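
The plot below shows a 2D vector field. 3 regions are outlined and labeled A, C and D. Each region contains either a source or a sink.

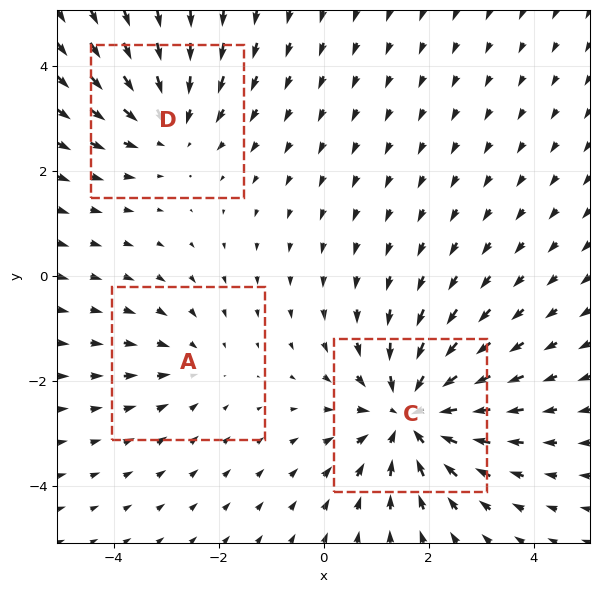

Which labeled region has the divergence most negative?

Divergence at each region's feature centre — A: about -2, C: about -5, D: about -3. Region C is most negative.

C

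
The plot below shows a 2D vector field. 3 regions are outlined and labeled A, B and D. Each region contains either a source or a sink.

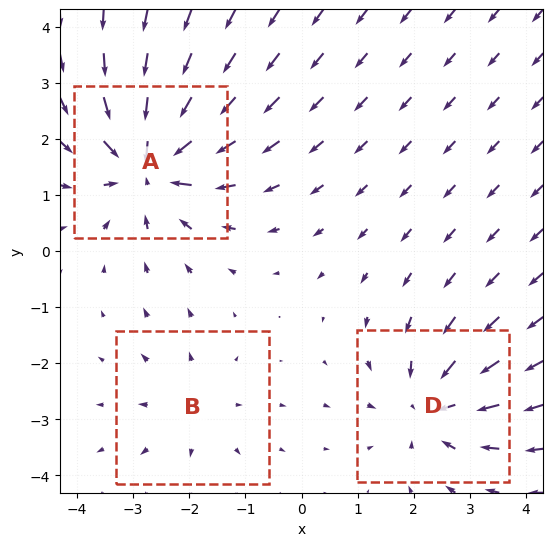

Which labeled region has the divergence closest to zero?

B

Divergence at each region's feature centre — A: about -5, B: about +2, D: about -4. Region B is closest to zero.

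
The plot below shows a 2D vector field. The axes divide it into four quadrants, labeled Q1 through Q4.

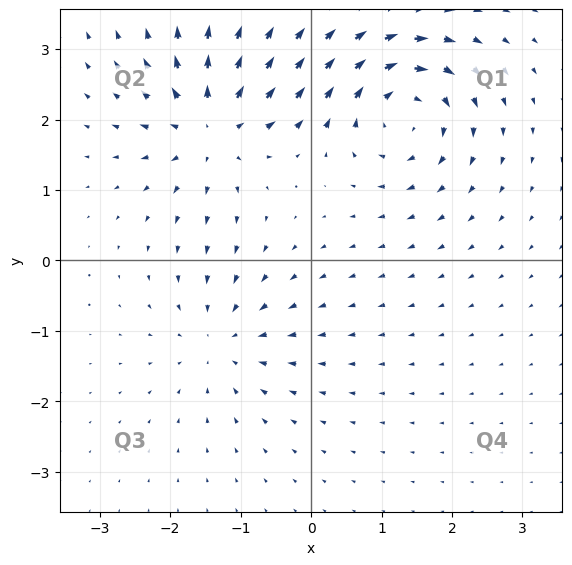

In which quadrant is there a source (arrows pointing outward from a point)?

Q2

The source sits at approximately (-1.4, 1.9), which lies in quadrant Q2. The divergence there is about +6, positive as expected for a source.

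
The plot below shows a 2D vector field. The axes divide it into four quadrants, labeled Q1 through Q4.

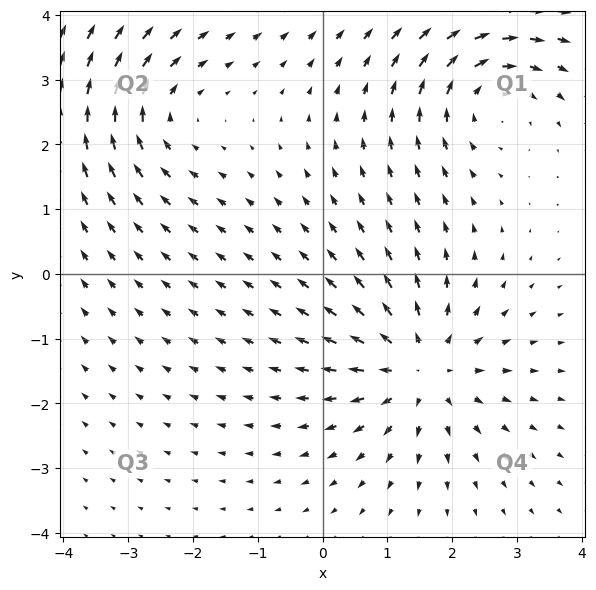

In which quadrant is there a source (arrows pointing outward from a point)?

The source sits at approximately (1.5, -1.5), which lies in quadrant Q4. The divergence there is about +4, positive as expected for a source.

Q4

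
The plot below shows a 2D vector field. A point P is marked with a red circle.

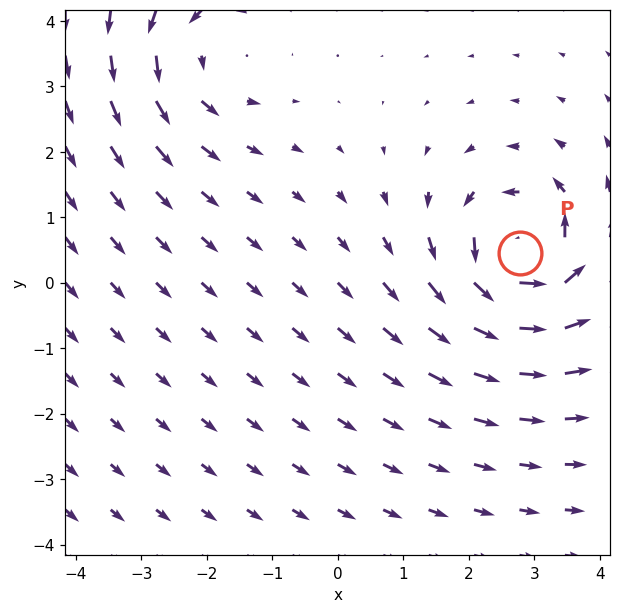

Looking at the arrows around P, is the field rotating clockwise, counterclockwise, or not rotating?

Near P at (2.8, 0.5) the arrows circulate counterclockwise. The curl (z-component) there is about +6; positive curl means counterclockwise rotation.

counterclockwise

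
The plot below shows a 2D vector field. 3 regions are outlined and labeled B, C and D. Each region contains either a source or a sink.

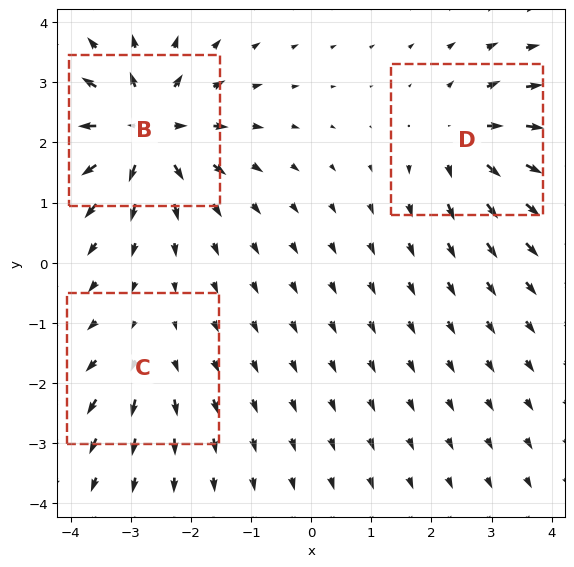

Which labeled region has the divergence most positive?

Divergence at each region's feature centre — B: about +6, C: about +2, D: about +4. Region B is most positive.

B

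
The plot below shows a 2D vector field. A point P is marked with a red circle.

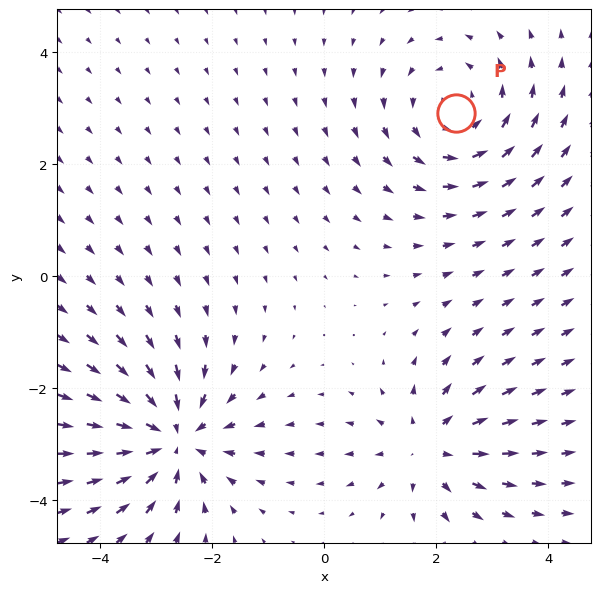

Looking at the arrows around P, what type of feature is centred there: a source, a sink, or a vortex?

At P (2.4, 2.9) the arrows circulate counterclockwise. Divergence ≈0, curl about +3 — near-zero divergence with nonzero curl is a vortex.

vortex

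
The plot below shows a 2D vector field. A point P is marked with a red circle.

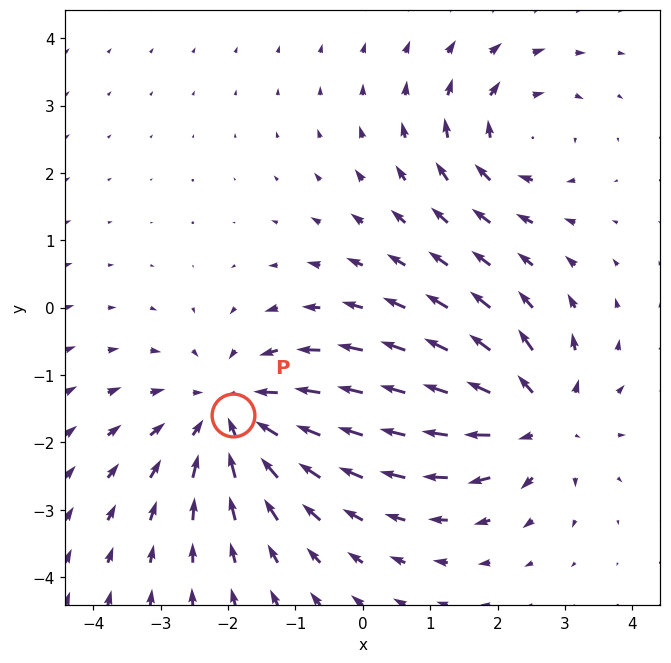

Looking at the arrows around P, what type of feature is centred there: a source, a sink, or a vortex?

sink

At P (-1.9, -1.6) the arrows converge inward. Divergence about -4, curl ≈0 — negative divergence with near-zero curl is a sink.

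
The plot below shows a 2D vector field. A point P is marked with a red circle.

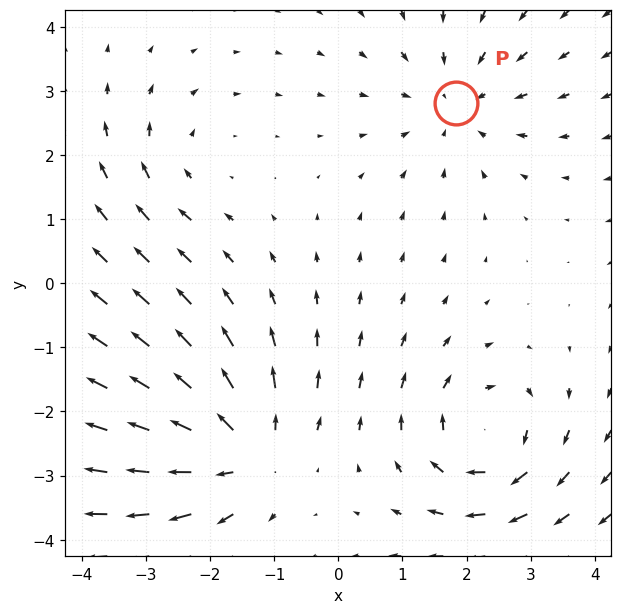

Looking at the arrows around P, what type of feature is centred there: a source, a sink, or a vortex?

At P (1.8, 2.8) the arrows converge inward. Divergence about -3, curl ≈0 — negative divergence with near-zero curl is a sink.

sink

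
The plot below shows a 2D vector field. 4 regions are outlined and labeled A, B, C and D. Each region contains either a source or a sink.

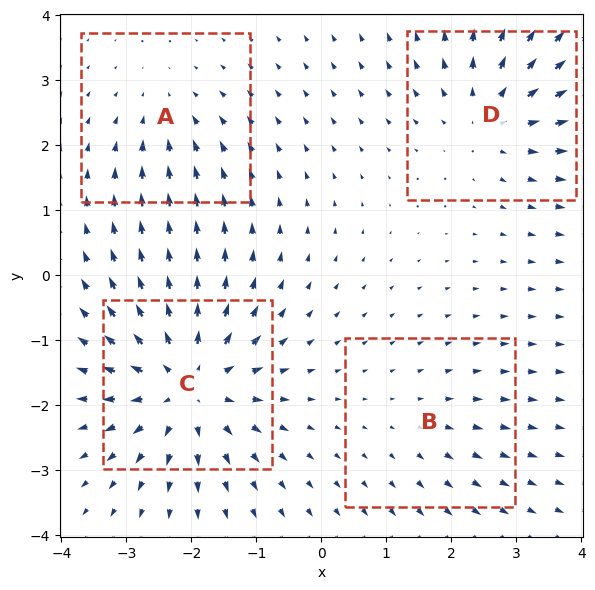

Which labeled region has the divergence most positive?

C

Divergence at each region's feature centre — A: about -3, B: about +2, C: about +7, D: about +5. Region C is most positive.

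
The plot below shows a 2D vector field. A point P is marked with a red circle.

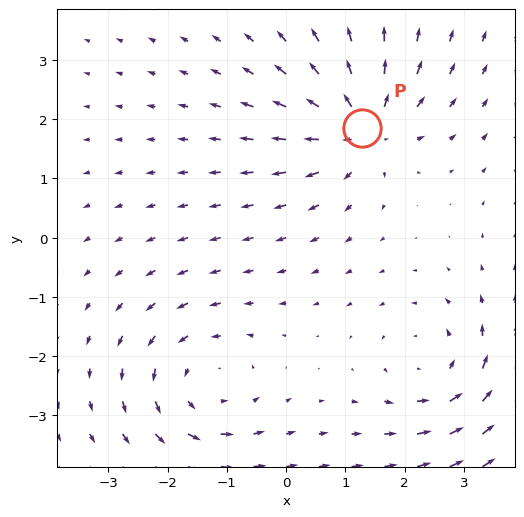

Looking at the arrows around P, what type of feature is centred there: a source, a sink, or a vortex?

At P (1.3, 1.9) the arrows spread outward. Divergence about +5, curl ≈0 — positive divergence with near-zero curl is a source.

source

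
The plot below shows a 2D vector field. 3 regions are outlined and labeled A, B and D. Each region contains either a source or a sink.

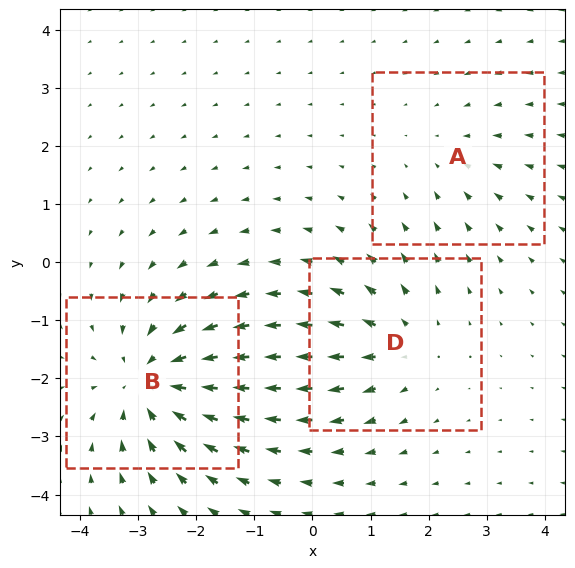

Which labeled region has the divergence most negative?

Divergence at each region's feature centre — A: about -2, B: about -4, D: about +3. Region B is most negative.

B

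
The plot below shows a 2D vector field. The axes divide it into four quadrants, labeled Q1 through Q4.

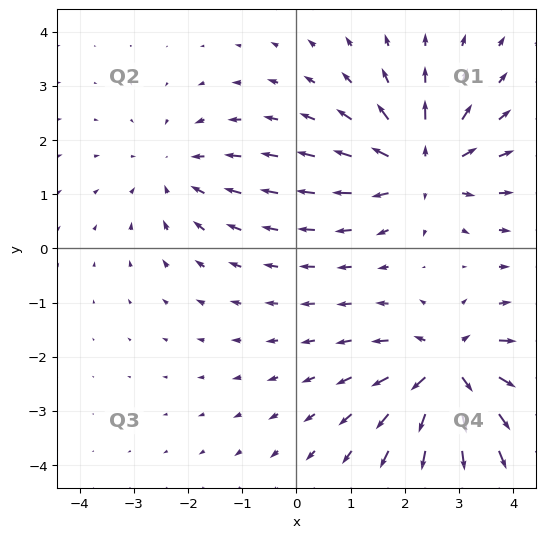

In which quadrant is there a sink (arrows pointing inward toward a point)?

The sink sits at approximately (-2.2, 1.4), which lies in quadrant Q2. The divergence there is about -2, negative as expected for a sink.

Q2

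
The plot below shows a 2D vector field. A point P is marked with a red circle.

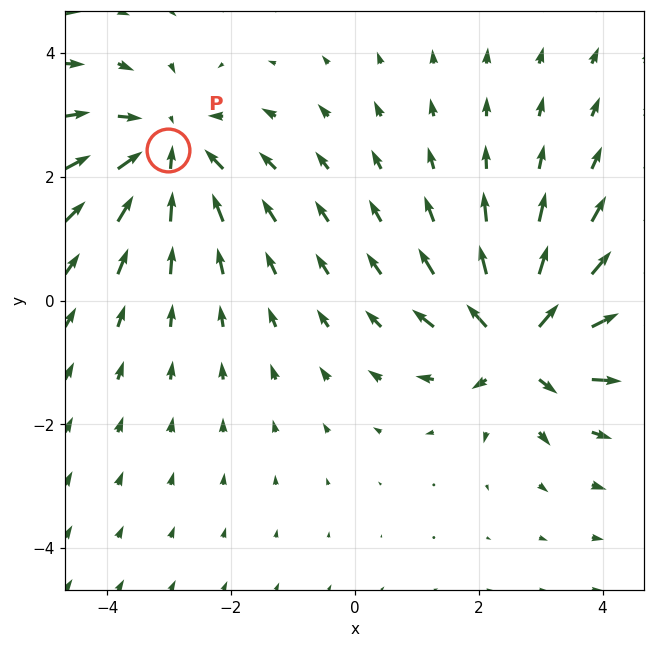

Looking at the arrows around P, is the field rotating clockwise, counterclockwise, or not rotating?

not rotating

Near P at (-3.0, 2.4) the arrows show no circulation. The curl there is ≈0.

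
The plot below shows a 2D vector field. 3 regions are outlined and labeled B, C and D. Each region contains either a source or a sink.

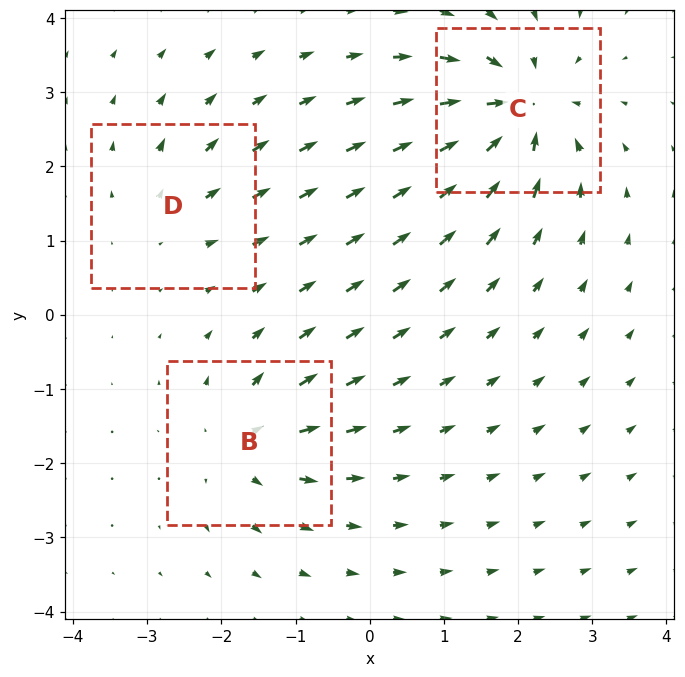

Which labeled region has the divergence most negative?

C

Divergence at each region's feature centre — B: about +4, C: about -6, D: about +3. Region C is most negative.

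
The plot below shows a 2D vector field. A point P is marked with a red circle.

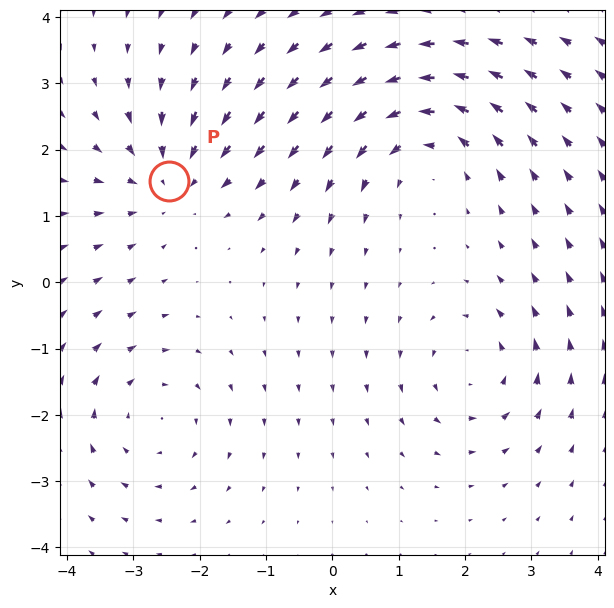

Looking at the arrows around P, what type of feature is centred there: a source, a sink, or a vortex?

sink

At P (-2.5, 1.5) the arrows converge inward. Divergence about -4, curl ≈0 — negative divergence with near-zero curl is a sink.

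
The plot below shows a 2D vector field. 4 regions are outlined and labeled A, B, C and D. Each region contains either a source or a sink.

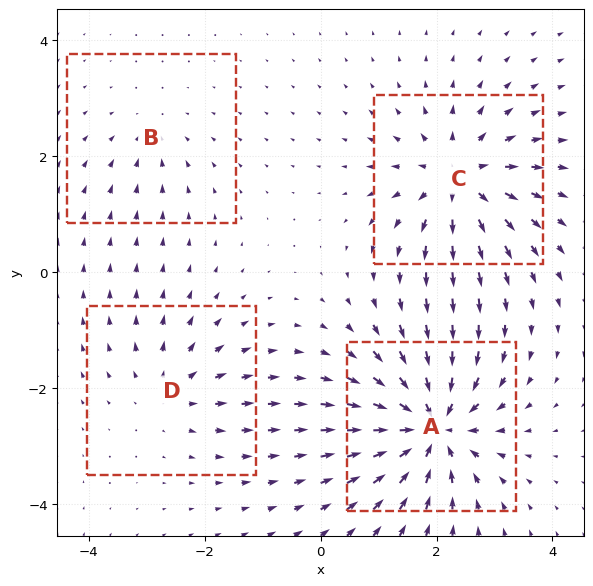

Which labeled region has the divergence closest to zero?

Divergence at each region's feature centre — A: about -8, B: about -3, C: about +7, D: about +4. Region B is closest to zero.

B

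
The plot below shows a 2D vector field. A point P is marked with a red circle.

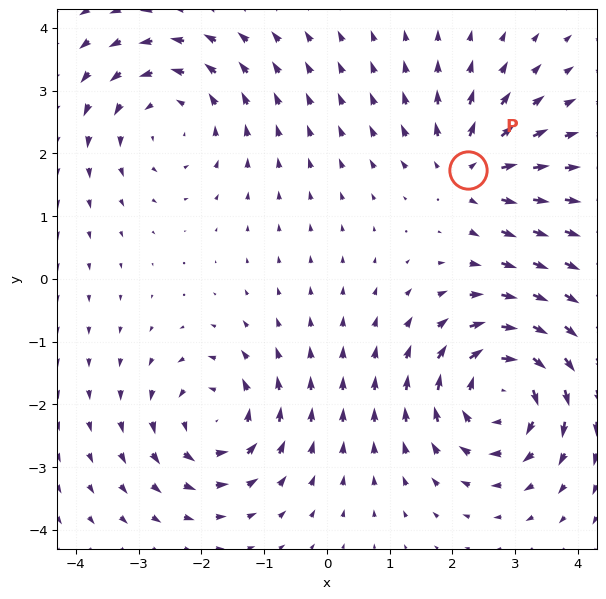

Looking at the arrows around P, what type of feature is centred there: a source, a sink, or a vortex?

source

At P (2.2, 1.7) the arrows spread outward. Divergence about +4, curl ≈0 — positive divergence with near-zero curl is a source.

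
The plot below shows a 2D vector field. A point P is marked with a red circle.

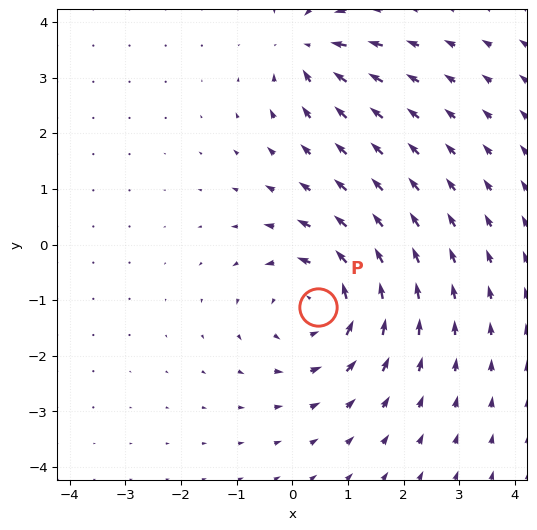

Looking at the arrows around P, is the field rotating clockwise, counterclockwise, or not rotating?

Near P at (0.5, -1.1) the arrows circulate counterclockwise. The curl (z-component) there is about +4; positive curl means counterclockwise rotation.

counterclockwise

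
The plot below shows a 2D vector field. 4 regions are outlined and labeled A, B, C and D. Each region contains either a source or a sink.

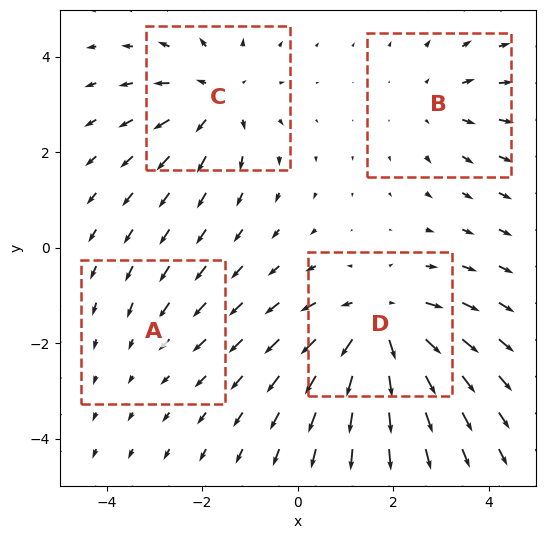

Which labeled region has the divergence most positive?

D

Divergence at each region's feature centre — A: about -2, B: about +3, C: about +5, D: about +7. Region D is most positive.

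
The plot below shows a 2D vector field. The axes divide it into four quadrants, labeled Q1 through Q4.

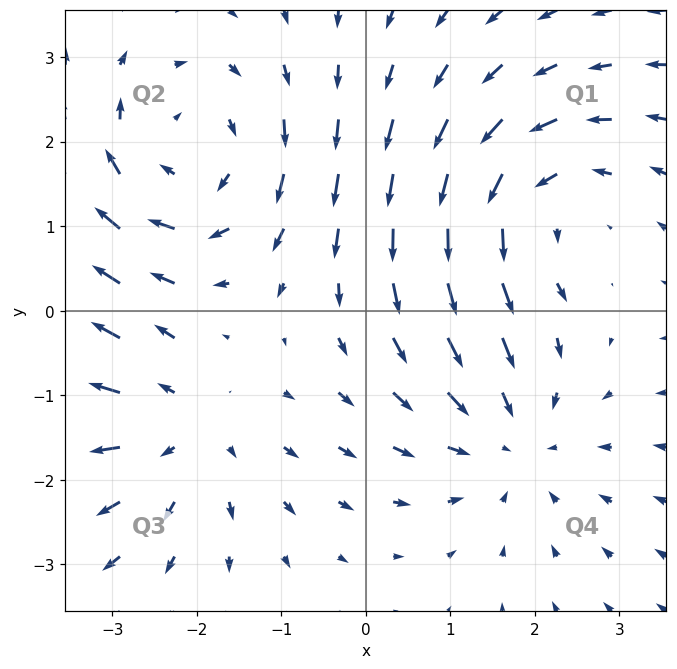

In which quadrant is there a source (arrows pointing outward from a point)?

The source sits at approximately (-2.2, -1.4), which lies in quadrant Q3. The divergence there is about +3, positive as expected for a source.

Q3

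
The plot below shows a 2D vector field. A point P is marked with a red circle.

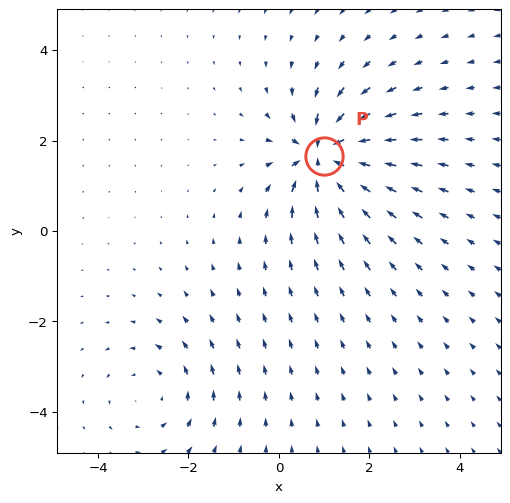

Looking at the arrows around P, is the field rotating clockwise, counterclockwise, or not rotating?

Near P at (1.0, 1.7) the arrows show no circulation. The curl there is ≈0.

not rotating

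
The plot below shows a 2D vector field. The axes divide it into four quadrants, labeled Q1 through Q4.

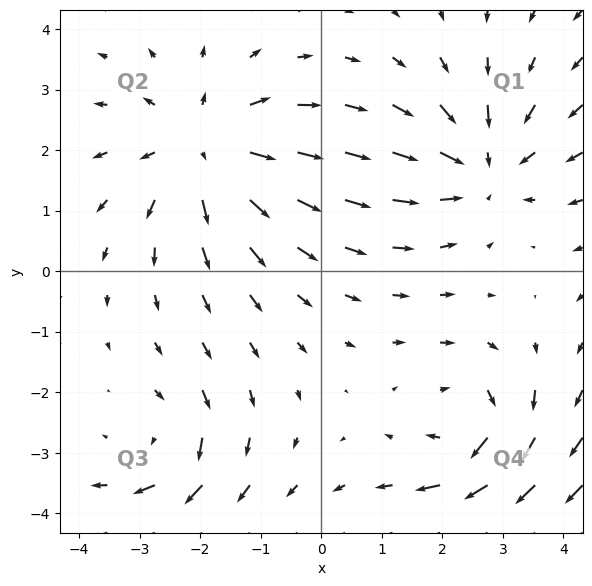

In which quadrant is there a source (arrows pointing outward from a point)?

The source sits at approximately (-1.9, 2.0), which lies in quadrant Q2. The divergence there is about +4, positive as expected for a source.

Q2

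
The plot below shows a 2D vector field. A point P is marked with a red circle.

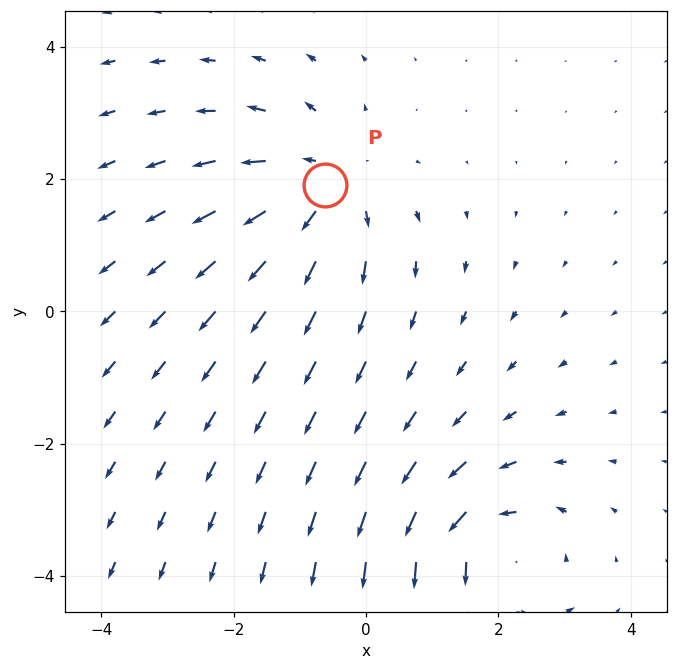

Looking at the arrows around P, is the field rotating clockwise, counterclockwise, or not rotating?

Near P at (-0.6, 1.9) the arrows show no circulation. The curl there is ≈0.

not rotating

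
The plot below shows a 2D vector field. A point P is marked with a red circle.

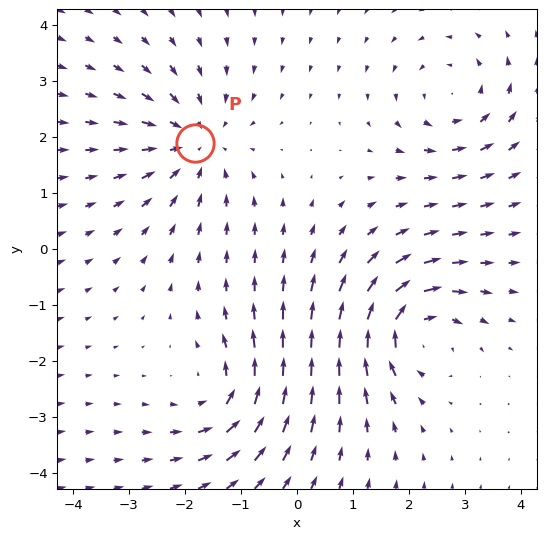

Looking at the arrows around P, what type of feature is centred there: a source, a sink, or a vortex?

At P (-1.8, 1.9) the arrows converge inward. Divergence about -4, curl ≈0 — negative divergence with near-zero curl is a sink.

sink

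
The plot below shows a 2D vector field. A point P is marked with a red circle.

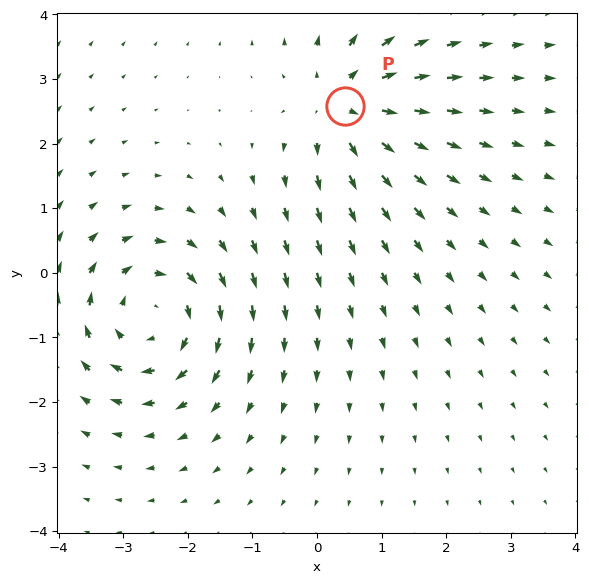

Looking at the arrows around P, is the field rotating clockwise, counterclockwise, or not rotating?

Near P at (0.4, 2.6) the arrows show no circulation. The curl there is ≈0.

not rotating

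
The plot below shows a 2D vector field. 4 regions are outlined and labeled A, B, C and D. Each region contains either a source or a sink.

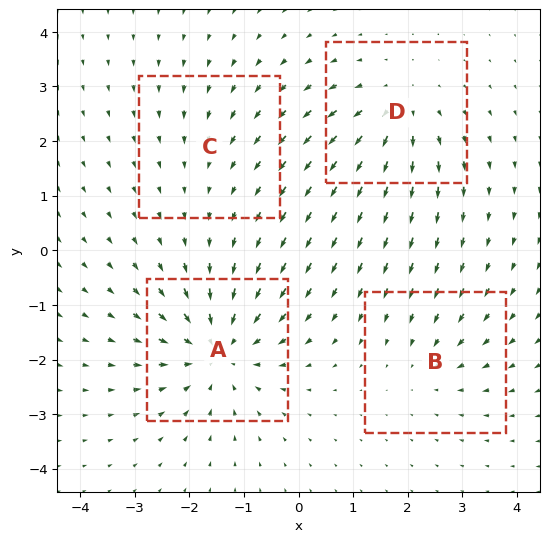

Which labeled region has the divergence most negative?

Divergence at each region's feature centre — A: about -6, B: about -3, C: about -2, D: about +5. Region A is most negative.

A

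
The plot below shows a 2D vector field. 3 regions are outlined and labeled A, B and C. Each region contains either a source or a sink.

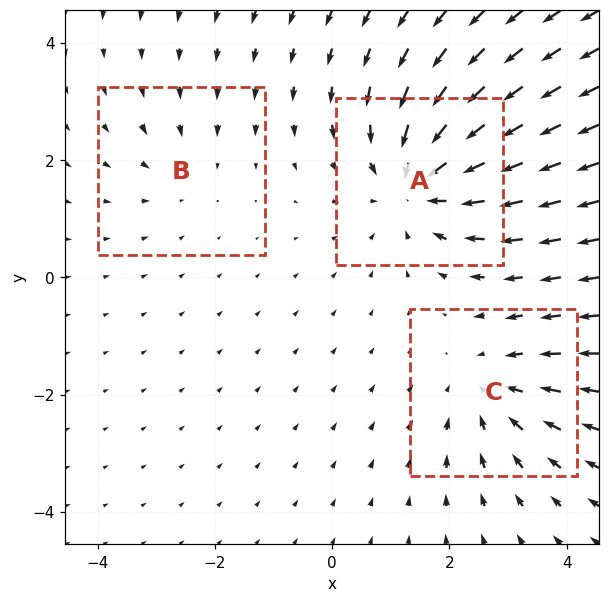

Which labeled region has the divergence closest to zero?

B

Divergence at each region's feature centre — A: about -5, B: about -2, C: about -3. Region B is closest to zero.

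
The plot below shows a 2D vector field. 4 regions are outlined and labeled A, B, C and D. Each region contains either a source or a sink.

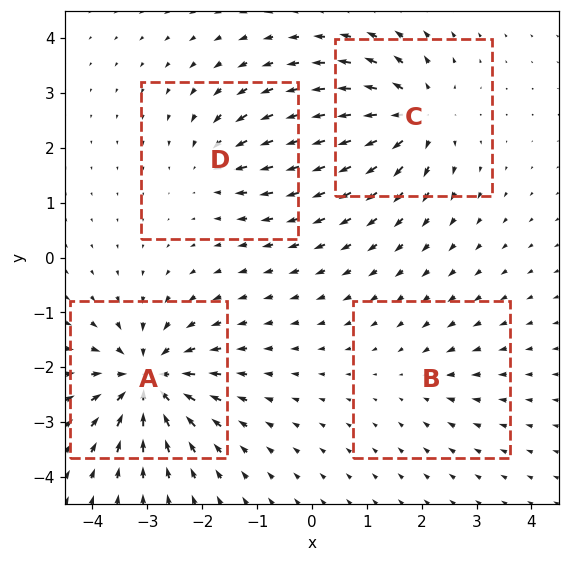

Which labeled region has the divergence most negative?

Divergence at each region's feature centre — A: about -8, B: about -3, C: about +6, D: about -4. Region A is most negative.

A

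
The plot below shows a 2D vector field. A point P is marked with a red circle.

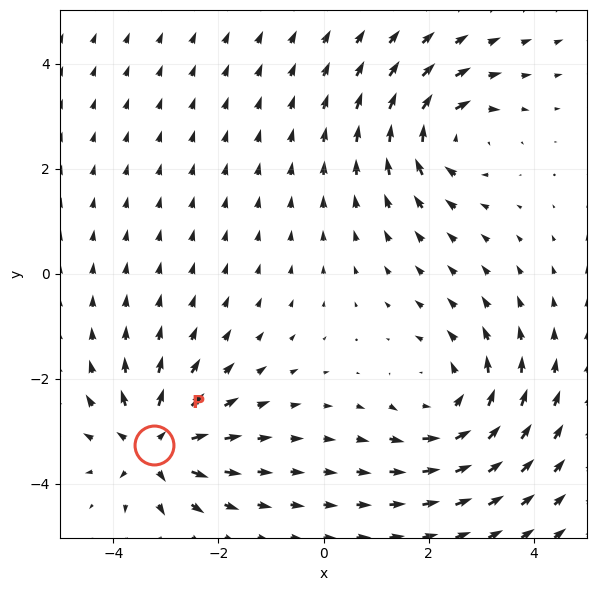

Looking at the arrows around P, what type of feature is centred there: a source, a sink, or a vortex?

At P (-3.2, -3.3) the arrows spread outward. Divergence about +5, curl ≈0 — positive divergence with near-zero curl is a source.

source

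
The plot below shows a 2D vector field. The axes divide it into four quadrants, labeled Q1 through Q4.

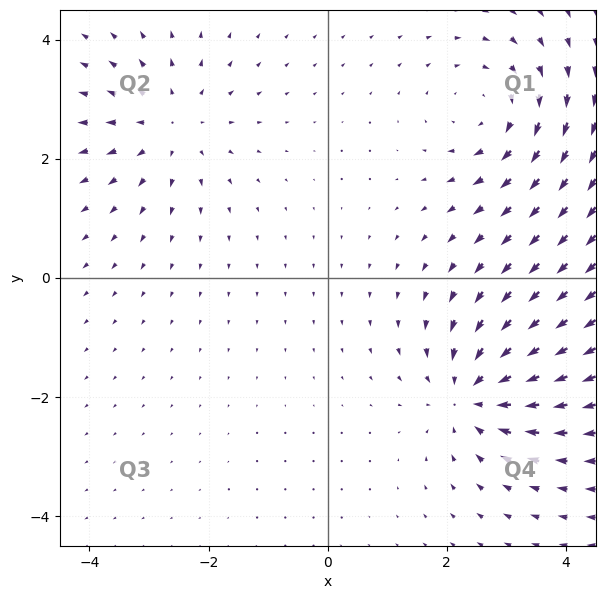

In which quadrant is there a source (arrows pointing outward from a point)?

Q2

The source sits at approximately (-2.6, 2.6), which lies in quadrant Q2. The divergence there is about +4, positive as expected for a source.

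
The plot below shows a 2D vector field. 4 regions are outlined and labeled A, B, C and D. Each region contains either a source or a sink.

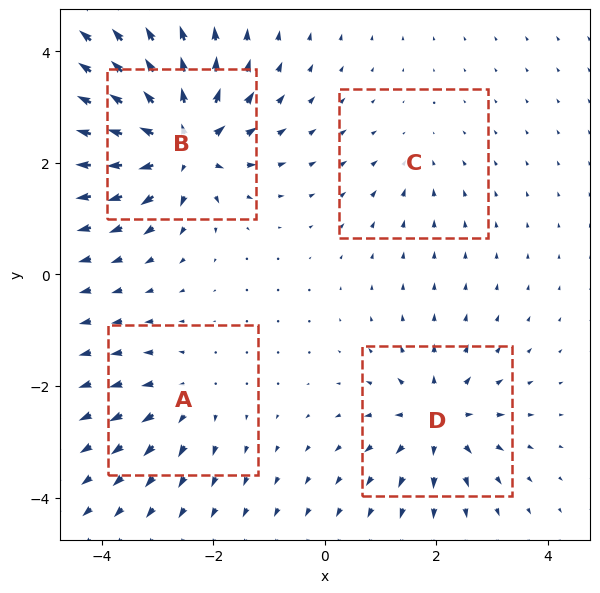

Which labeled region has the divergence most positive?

B

Divergence at each region's feature centre — A: about +4, B: about +9, C: about -2, D: about +6. Region B is most positive.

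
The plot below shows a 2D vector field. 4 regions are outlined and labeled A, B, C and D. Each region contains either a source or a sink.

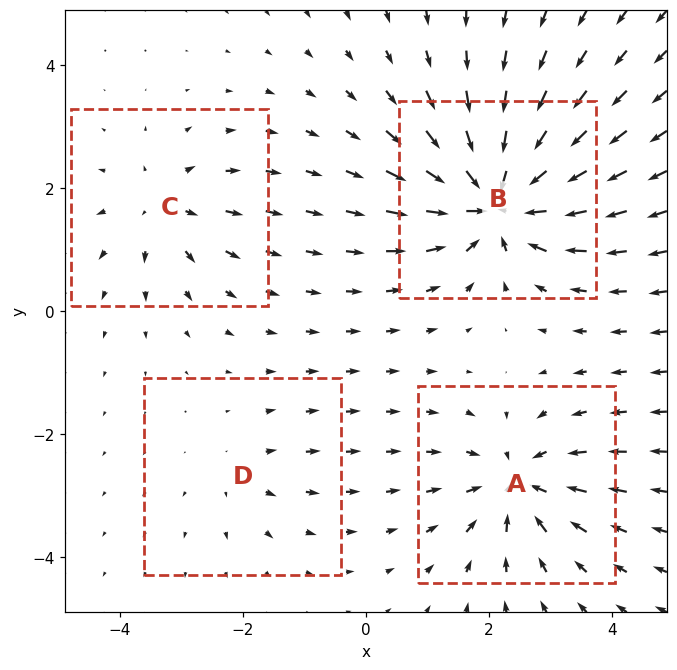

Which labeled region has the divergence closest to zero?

Divergence at each region's feature centre — A: about -6, B: about -9, C: about +4, D: about +2. Region D is closest to zero.

D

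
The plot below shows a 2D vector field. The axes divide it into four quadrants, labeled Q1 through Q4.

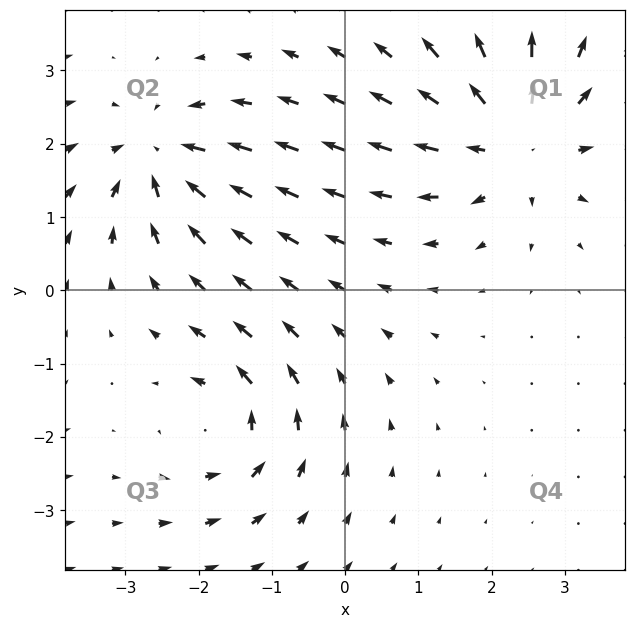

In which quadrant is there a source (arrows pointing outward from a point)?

Q1

The source sits at approximately (2.3, 2.1), which lies in quadrant Q1. The divergence there is about +3, positive as expected for a source.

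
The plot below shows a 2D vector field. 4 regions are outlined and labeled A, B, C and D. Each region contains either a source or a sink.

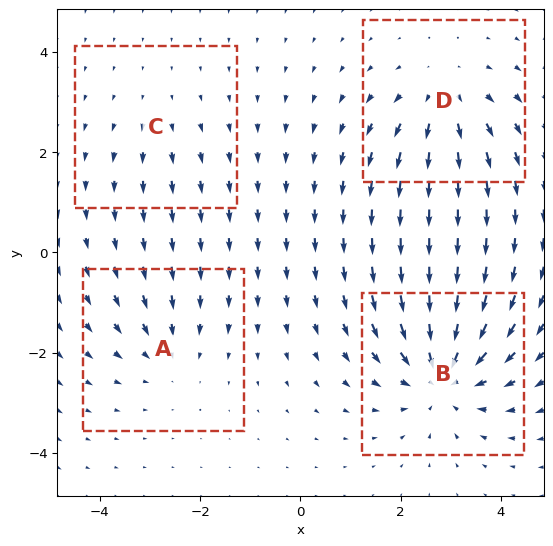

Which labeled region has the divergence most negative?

Divergence at each region's feature centre — A: about -3, B: about -6, C: about +2, D: about +4. Region B is most negative.

B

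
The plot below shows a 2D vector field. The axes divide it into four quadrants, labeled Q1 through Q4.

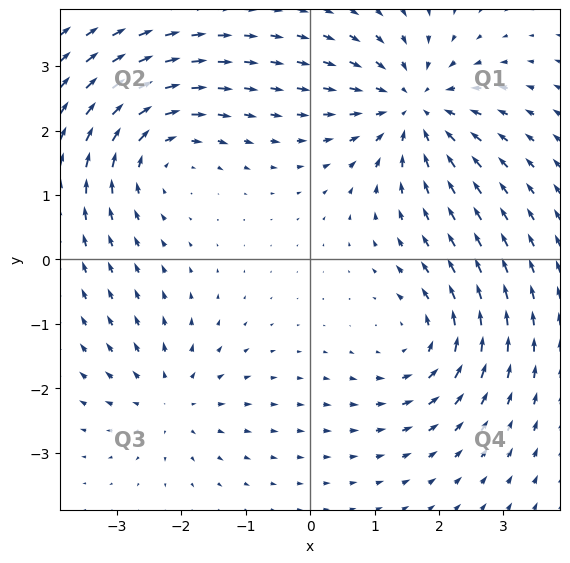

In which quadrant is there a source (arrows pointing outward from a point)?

The source sits at approximately (-2.2, -2.2), which lies in quadrant Q3. The divergence there is about +4, positive as expected for a source.

Q3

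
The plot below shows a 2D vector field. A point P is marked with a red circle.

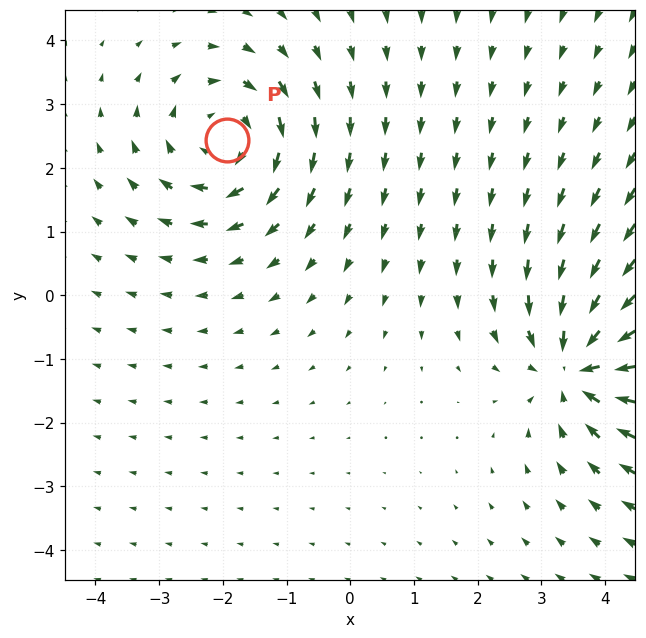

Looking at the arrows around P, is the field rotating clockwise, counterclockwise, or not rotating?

Near P at (-1.9, 2.4) the arrows circulate clockwise. The curl (z-component) there is about -3; negative curl means clockwise rotation.

clockwise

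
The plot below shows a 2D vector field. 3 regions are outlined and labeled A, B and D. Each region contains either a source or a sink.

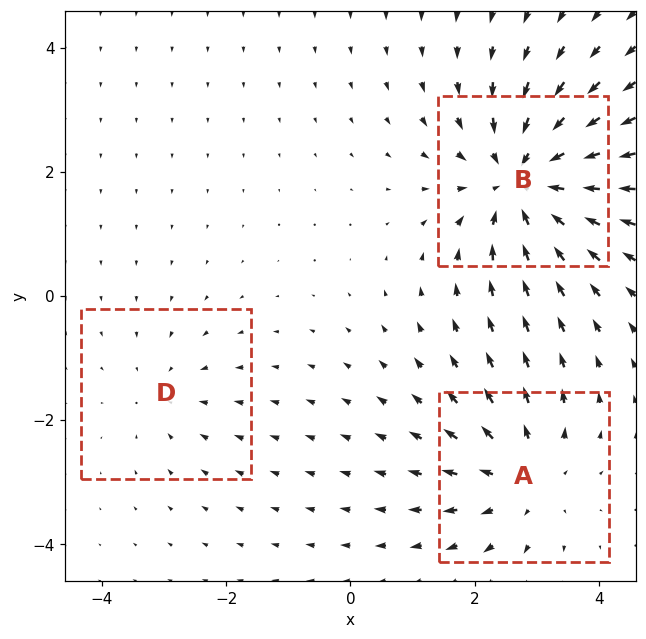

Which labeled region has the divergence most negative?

B

Divergence at each region's feature centre — A: about +3, B: about -5, D: about -2. Region B is most negative.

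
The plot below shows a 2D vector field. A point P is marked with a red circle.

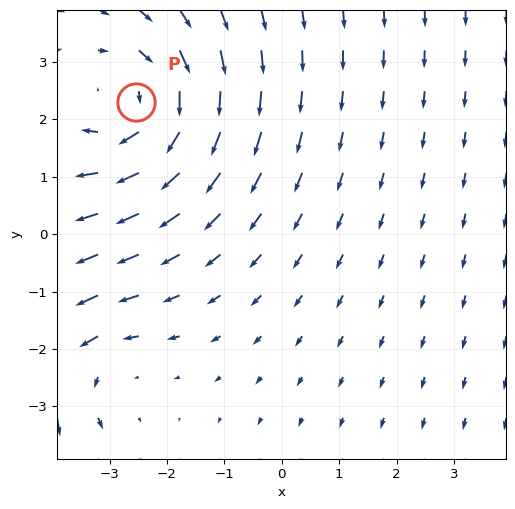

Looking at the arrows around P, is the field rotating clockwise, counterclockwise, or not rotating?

clockwise

Near P at (-2.5, 2.3) the arrows circulate clockwise. The curl (z-component) there is about -3; negative curl means clockwise rotation.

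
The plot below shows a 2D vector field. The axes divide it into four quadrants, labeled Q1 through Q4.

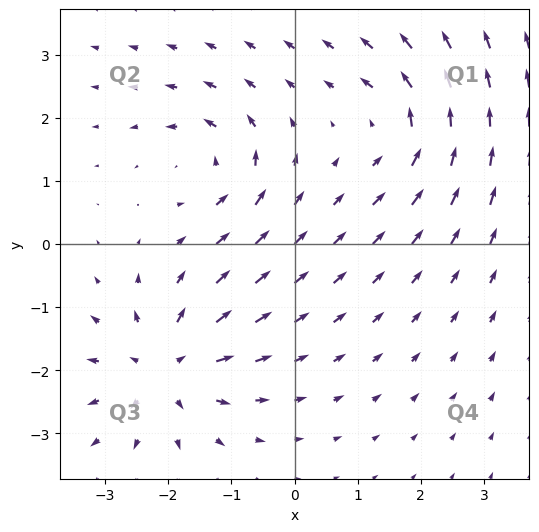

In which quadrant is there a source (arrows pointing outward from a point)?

The source sits at approximately (-2.0, -2.0), which lies in quadrant Q3. The divergence there is about +6, positive as expected for a source.

Q3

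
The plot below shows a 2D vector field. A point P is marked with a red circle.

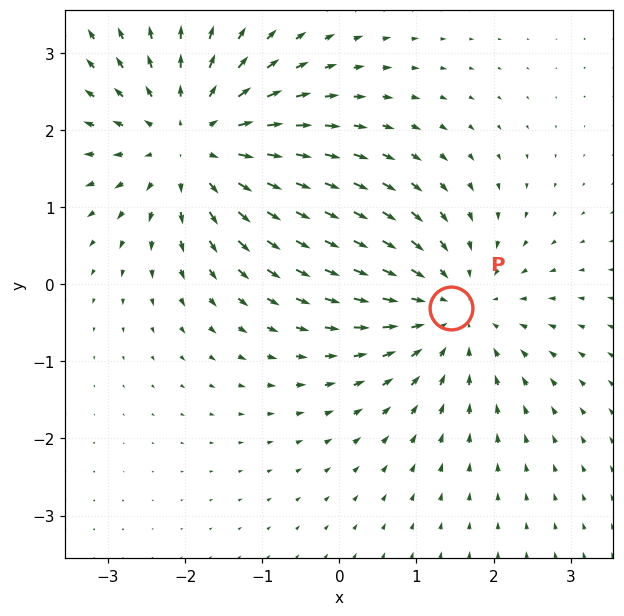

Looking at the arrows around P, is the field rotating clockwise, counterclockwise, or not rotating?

Near P at (1.5, -0.3) the arrows show no circulation. The curl there is ≈0.

not rotating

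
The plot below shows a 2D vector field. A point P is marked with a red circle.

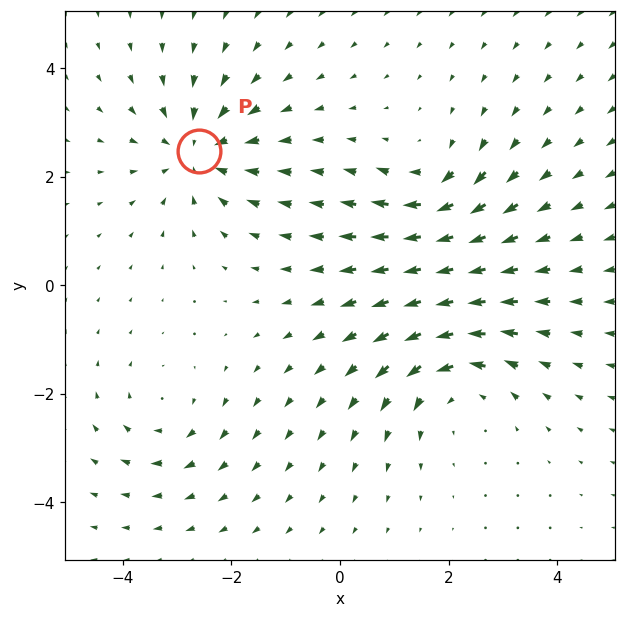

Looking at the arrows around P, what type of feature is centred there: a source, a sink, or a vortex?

sink

At P (-2.6, 2.5) the arrows converge inward. Divergence about -5, curl ≈0 — negative divergence with near-zero curl is a sink.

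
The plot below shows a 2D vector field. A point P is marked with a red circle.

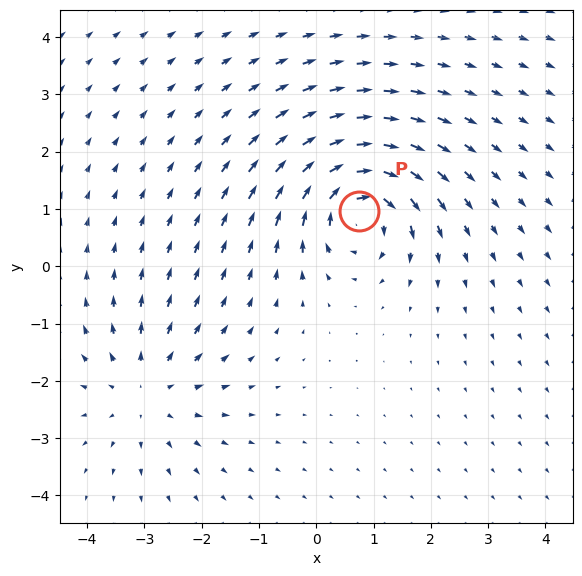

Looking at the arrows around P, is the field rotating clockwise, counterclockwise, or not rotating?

Near P at (0.7, 1.0) the arrows circulate clockwise. The curl (z-component) there is about -5; negative curl means clockwise rotation.

clockwise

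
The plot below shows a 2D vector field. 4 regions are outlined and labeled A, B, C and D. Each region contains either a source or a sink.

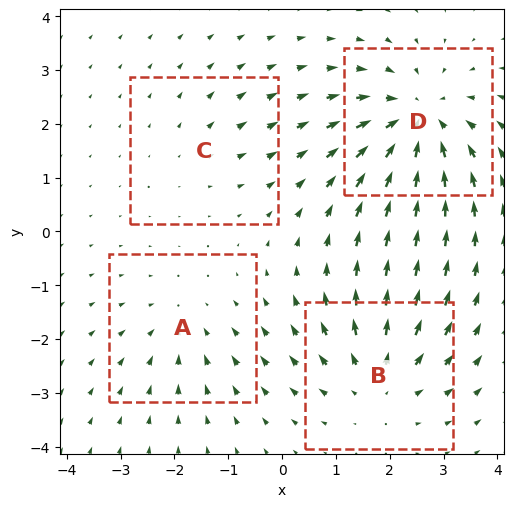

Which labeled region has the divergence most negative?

Divergence at each region's feature centre — A: about -3, B: about +4, C: about +2, D: about -6. Region D is most negative.

D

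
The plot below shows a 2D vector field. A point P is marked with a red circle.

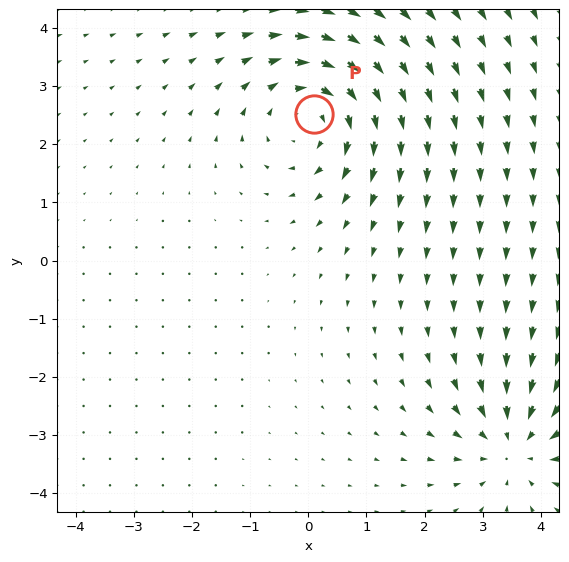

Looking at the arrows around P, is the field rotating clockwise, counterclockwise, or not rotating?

clockwise

Near P at (0.1, 2.5) the arrows circulate clockwise. The curl (z-component) there is about -4; negative curl means clockwise rotation.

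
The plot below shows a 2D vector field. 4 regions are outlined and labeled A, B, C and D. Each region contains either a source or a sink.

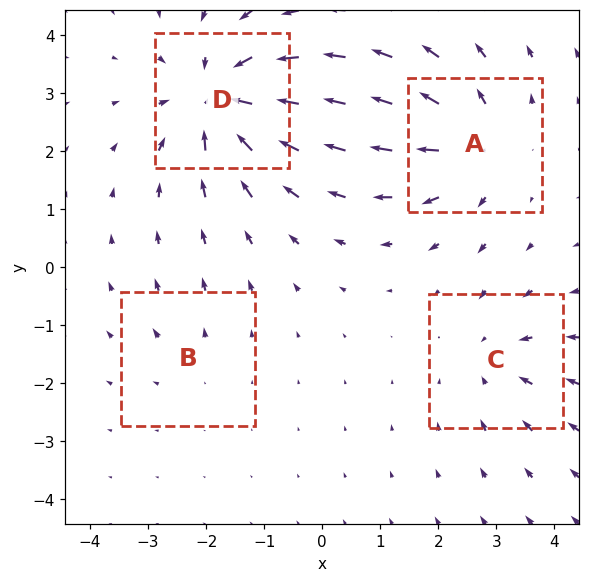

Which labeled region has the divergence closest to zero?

Divergence at each region's feature centre — A: about +5, B: about +2, C: about -3, D: about -7. Region B is closest to zero.

B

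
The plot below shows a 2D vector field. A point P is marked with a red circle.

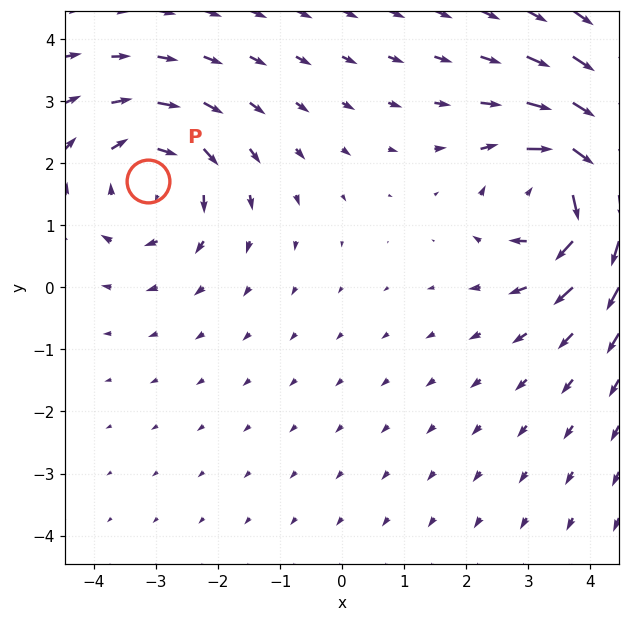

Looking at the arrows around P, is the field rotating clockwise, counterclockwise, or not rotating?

Near P at (-3.1, 1.7) the arrows circulate clockwise. The curl (z-component) there is about -3; negative curl means clockwise rotation.

clockwise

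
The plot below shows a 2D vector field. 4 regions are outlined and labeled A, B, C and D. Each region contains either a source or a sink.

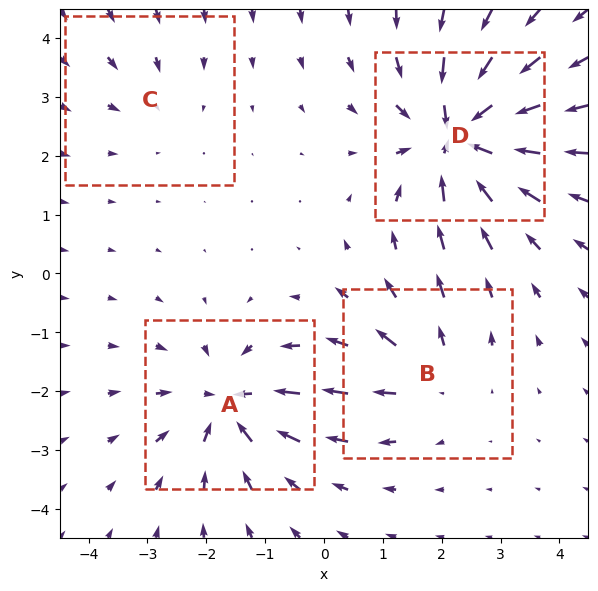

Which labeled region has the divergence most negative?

D

Divergence at each region's feature centre — A: about -6, B: about +4, C: about -2, D: about -8. Region D is most negative.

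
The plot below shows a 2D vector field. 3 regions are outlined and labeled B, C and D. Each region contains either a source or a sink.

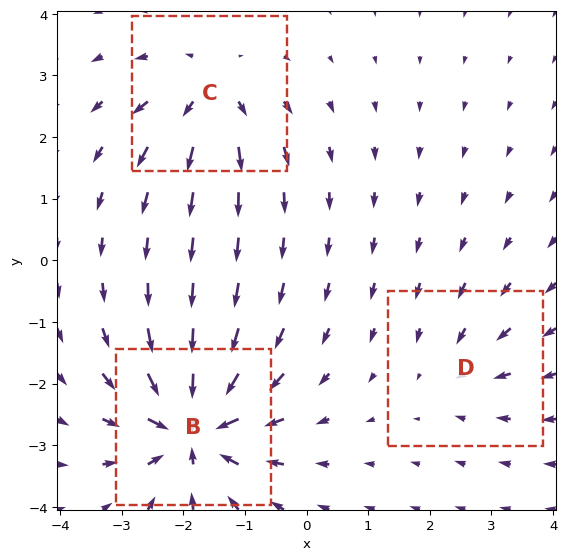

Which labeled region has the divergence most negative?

Divergence at each region's feature centre — B: about -7, C: about +4, D: about -2. Region B is most negative.

B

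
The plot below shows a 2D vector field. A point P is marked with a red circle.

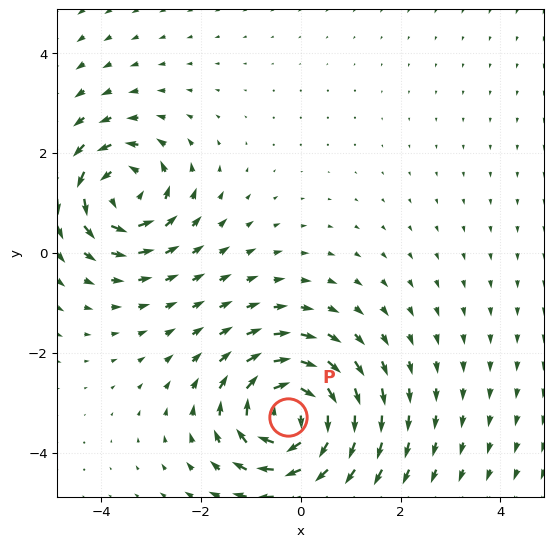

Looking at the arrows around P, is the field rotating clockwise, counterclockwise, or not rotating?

Near P at (-0.2, -3.3) the arrows circulate clockwise. The curl (z-component) there is about -6; negative curl means clockwise rotation.

clockwise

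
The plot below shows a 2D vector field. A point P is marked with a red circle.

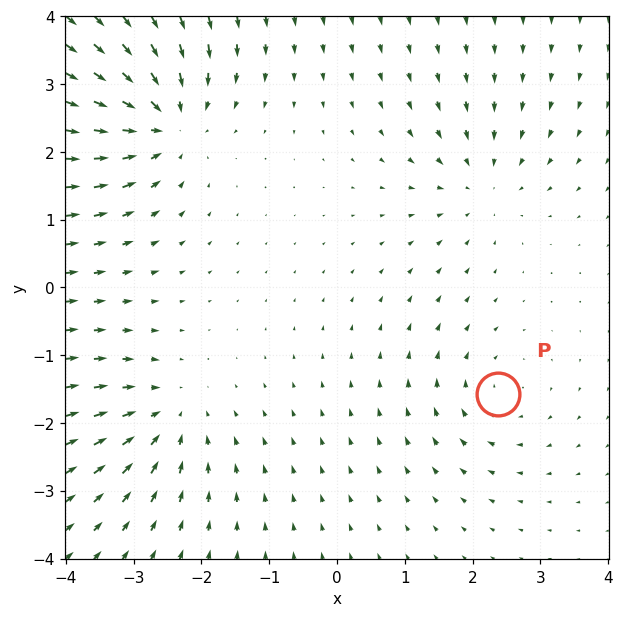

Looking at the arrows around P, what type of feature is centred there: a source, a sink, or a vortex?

At P (2.4, -1.6) the arrows circulate clockwise. Divergence ≈0, curl about -3 — near-zero divergence with nonzero curl is a vortex.

vortex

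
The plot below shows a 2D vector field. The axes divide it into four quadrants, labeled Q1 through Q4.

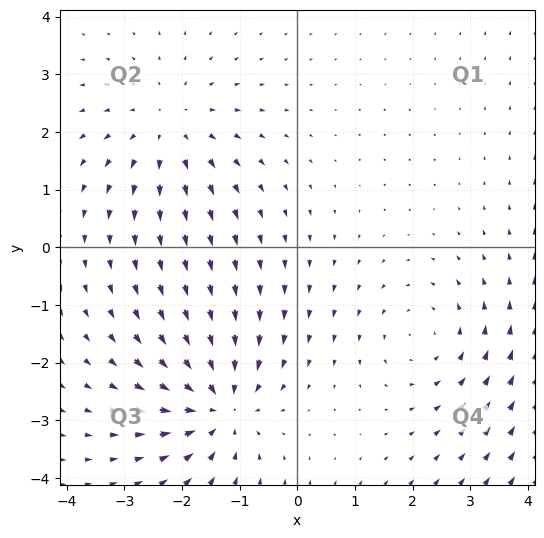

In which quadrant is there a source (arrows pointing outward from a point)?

Q2

The source sits at approximately (-2.2, 2.1), which lies in quadrant Q2. The divergence there is about +3, positive as expected for a source.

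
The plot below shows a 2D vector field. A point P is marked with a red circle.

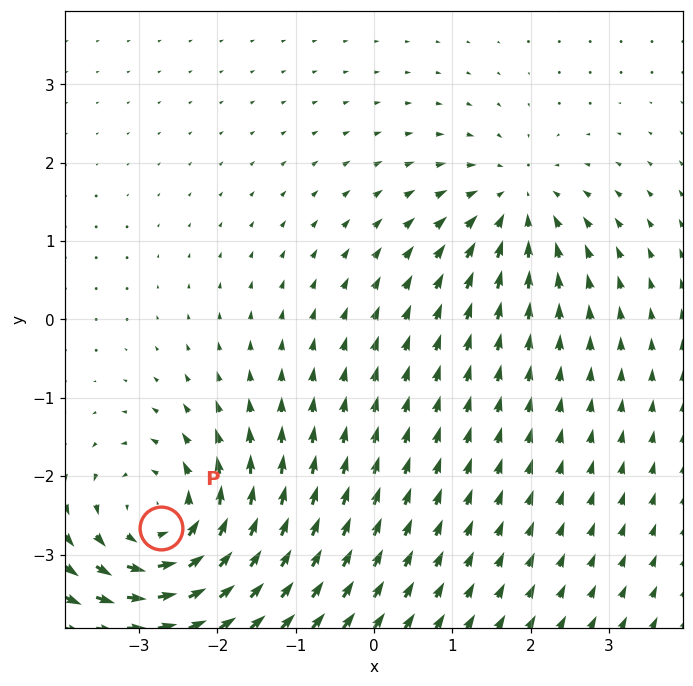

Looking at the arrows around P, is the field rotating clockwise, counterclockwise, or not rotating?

Near P at (-2.7, -2.7) the arrows circulate counterclockwise. The curl (z-component) there is about +5; positive curl means counterclockwise rotation.

counterclockwise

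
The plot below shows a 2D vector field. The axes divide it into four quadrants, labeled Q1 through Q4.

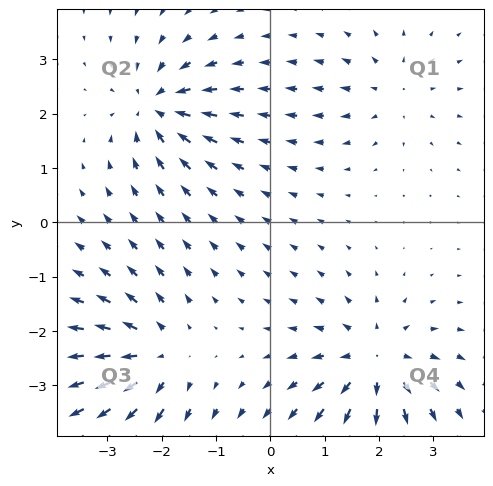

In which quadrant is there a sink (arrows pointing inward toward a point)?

Q2

The sink sits at approximately (-2.1, 2.1), which lies in quadrant Q2. The divergence there is about -6, negative as expected for a sink.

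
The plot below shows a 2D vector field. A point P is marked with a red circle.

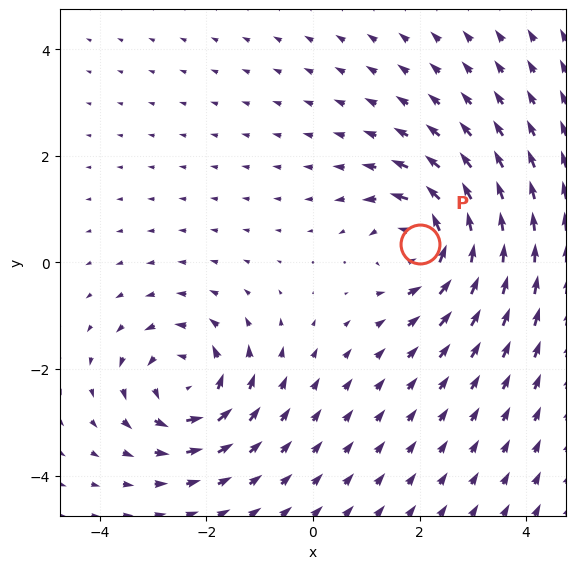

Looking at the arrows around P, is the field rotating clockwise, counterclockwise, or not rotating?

counterclockwise

Near P at (2.0, 0.4) the arrows circulate counterclockwise. The curl (z-component) there is about +6; positive curl means counterclockwise rotation.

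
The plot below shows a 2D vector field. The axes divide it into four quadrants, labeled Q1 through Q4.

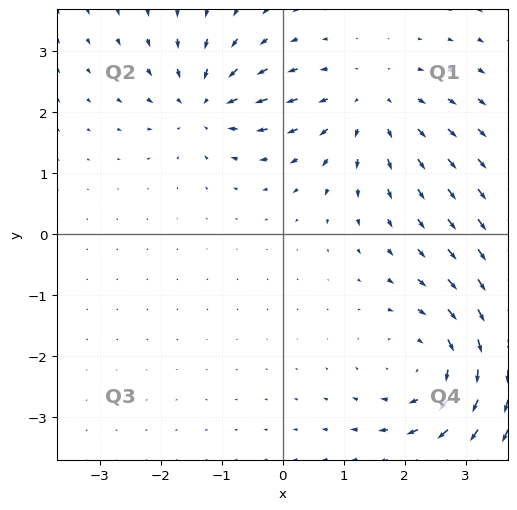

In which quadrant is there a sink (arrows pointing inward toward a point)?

The sink sits at approximately (-1.3, 2.1), which lies in quadrant Q2. The divergence there is about -3, negative as expected for a sink.

Q2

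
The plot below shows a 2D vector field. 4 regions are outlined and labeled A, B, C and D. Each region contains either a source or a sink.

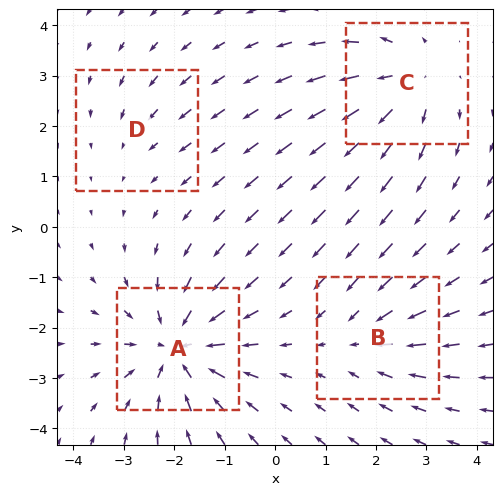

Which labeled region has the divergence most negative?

Divergence at each region's feature centre — A: about -7, B: about -3, C: about +5, D: about -2. Region A is most negative.

A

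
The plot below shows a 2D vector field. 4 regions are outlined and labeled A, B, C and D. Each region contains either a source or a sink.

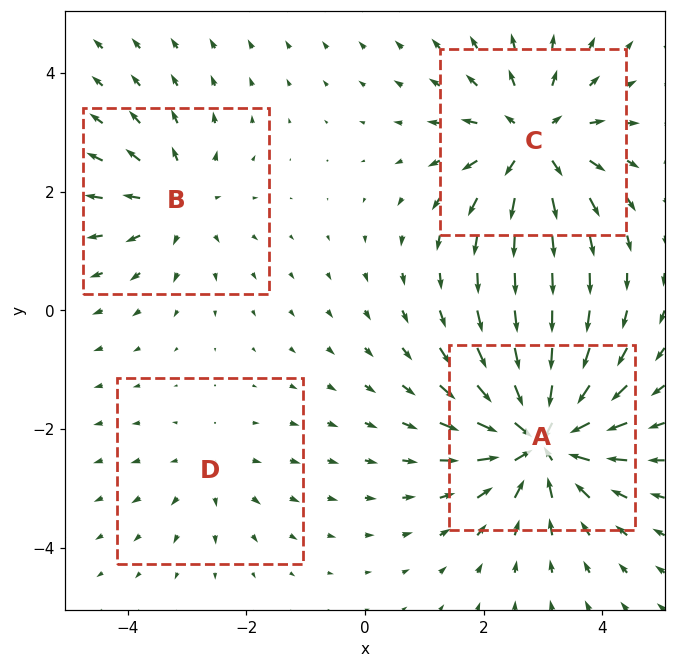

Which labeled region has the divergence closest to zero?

Divergence at each region's feature centre — A: about -8, B: about +4, C: about +6, D: about +2. Region D is closest to zero.

D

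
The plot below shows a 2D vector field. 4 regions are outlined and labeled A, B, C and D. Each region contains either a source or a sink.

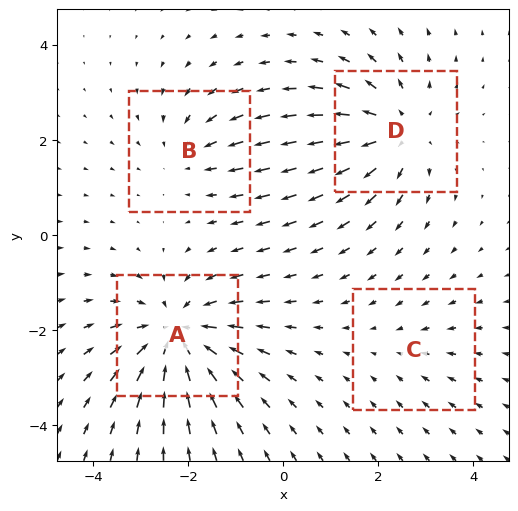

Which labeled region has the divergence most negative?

Divergence at each region's feature centre — A: about -6, B: about -3, C: about -2, D: about +5. Region A is most negative.

A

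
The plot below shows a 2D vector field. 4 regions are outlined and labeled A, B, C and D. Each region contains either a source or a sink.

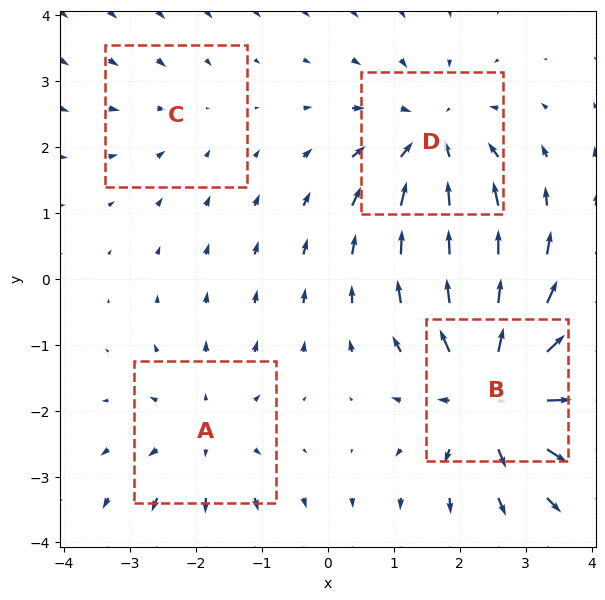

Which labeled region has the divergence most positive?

B

Divergence at each region's feature centre — A: about +3, B: about +6, C: about -2, D: about -5. Region B is most positive.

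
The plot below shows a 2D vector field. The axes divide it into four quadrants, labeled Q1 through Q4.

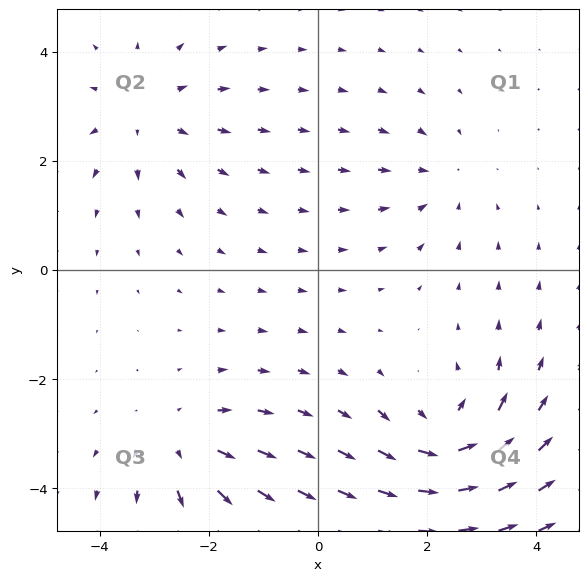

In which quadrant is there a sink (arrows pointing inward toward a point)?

The sink sits at approximately (2.3, 1.6), which lies in quadrant Q1. The divergence there is about -3, negative as expected for a sink.

Q1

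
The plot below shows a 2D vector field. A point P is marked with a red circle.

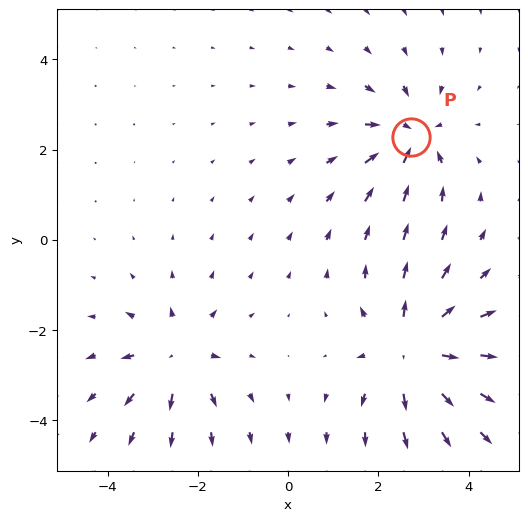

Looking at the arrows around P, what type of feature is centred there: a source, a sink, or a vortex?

At P (2.7, 2.3) the arrows converge inward. Divergence about -4, curl ≈0 — negative divergence with near-zero curl is a sink.

sink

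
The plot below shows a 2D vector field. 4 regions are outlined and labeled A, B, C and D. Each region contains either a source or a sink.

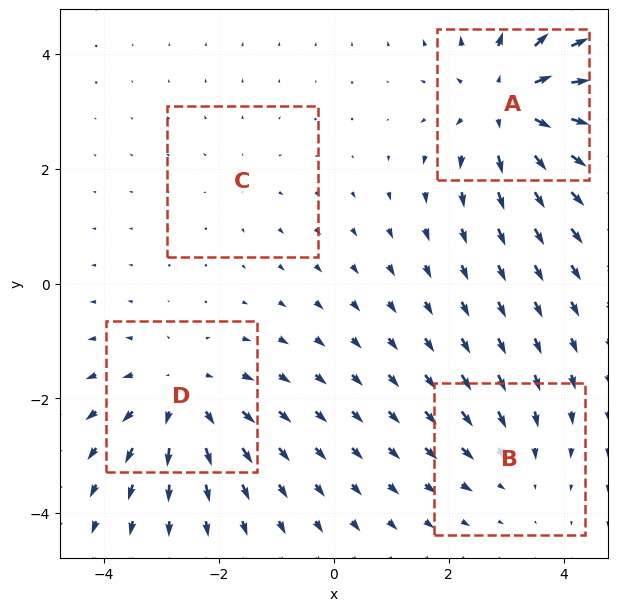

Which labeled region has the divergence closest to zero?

C

Divergence at each region's feature centre — A: about +6, B: about -3, C: about +2, D: about +5. Region C is closest to zero.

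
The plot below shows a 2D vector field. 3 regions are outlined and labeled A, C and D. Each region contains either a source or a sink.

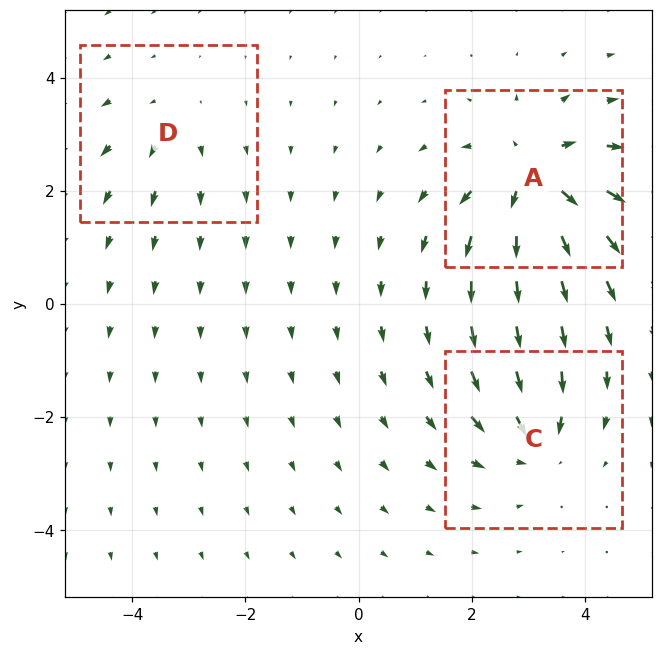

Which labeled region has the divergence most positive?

A

Divergence at each region's feature centre — A: about +6, C: about -4, D: about +2. Region A is most positive.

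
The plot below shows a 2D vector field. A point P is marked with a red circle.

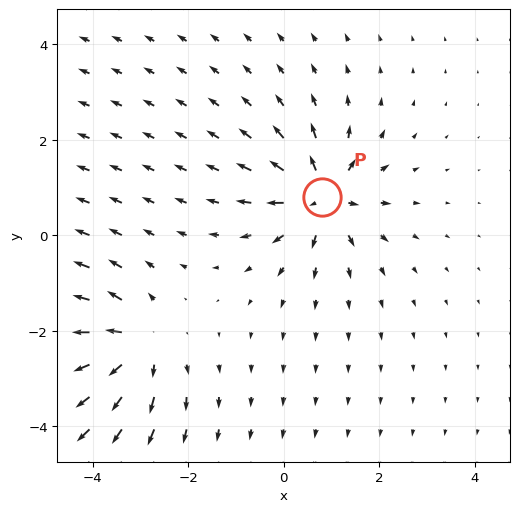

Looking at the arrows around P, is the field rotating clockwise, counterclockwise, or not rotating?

Near P at (0.8, 0.8) the arrows show no circulation. The curl there is ≈0.

not rotating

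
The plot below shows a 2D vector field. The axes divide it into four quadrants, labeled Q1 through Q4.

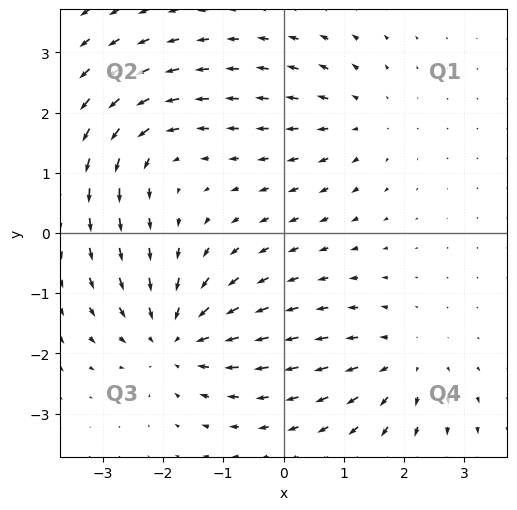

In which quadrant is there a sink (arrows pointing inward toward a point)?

The sink sits at approximately (-1.8, -1.7), which lies in quadrant Q3. The divergence there is about -5, negative as expected for a sink.

Q3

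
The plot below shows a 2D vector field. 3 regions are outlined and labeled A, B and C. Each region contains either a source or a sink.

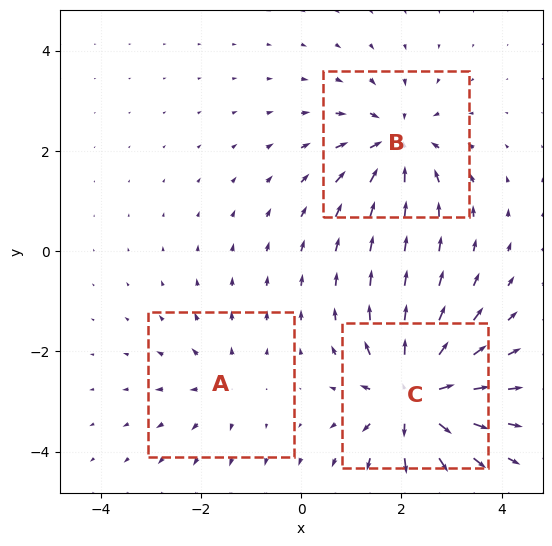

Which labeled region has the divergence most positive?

C

Divergence at each region's feature centre — A: about +2, B: about -4, C: about +5. Region C is most positive.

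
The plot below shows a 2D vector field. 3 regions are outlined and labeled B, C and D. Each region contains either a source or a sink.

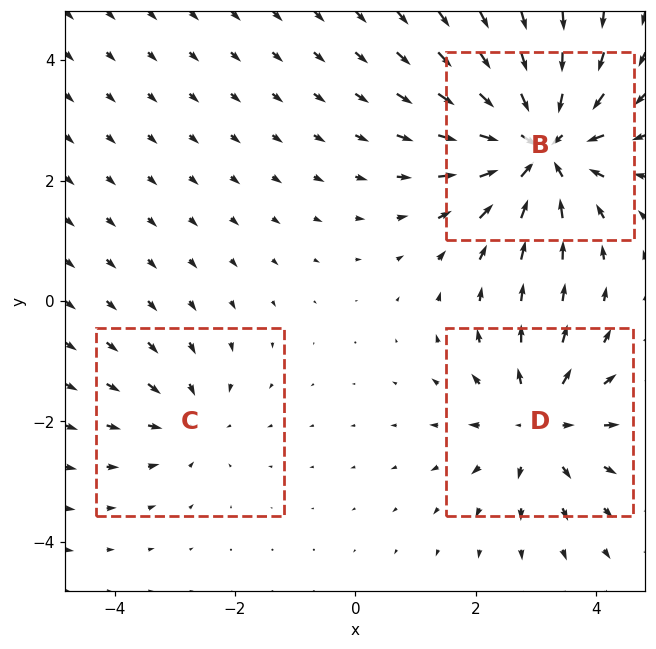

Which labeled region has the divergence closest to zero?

C

Divergence at each region's feature centre — B: about -5, C: about -2, D: about +3. Region C is closest to zero.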